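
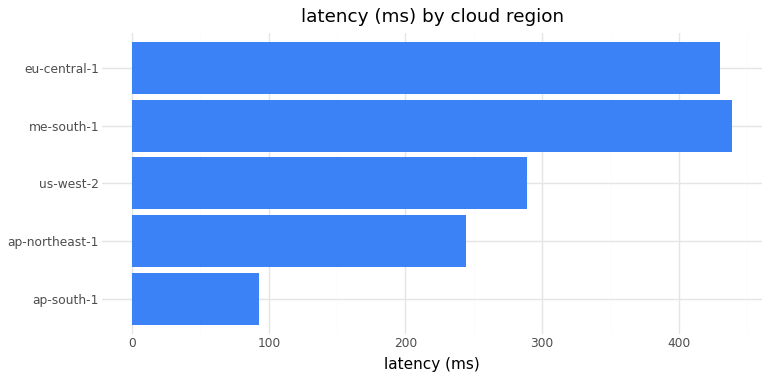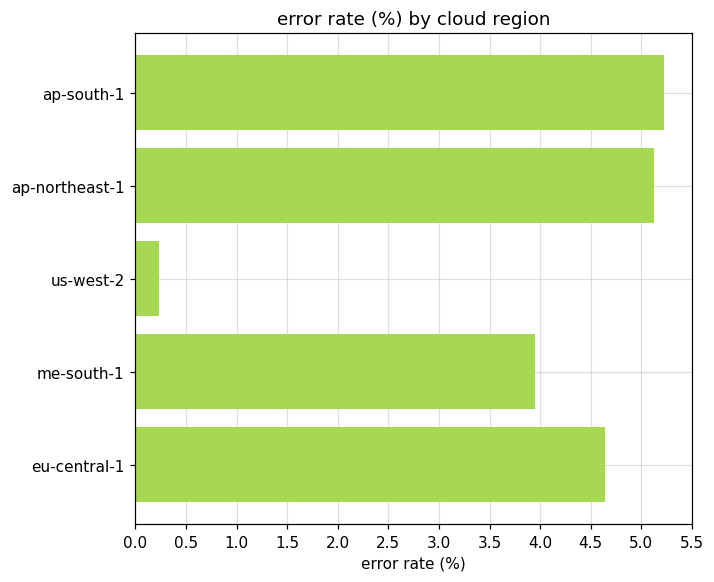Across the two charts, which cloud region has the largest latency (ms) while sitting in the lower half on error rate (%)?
me-south-1

Chart 2 median error rate (%) ≈ 4.5; below-median cloud regions: us-west-2, me-south-1. Among those, me-south-1 has the highest latency (ms) (≈ 450).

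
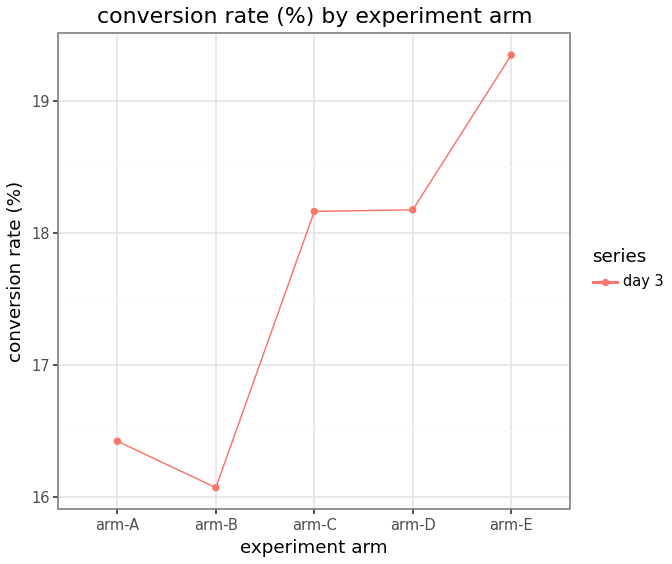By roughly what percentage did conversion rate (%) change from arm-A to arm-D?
arm-A ≈ 16.5, arm-D ≈ 18.0; (18.0 − 16.5) / 16.5 ≈ +9.1%.

≈ +9.1%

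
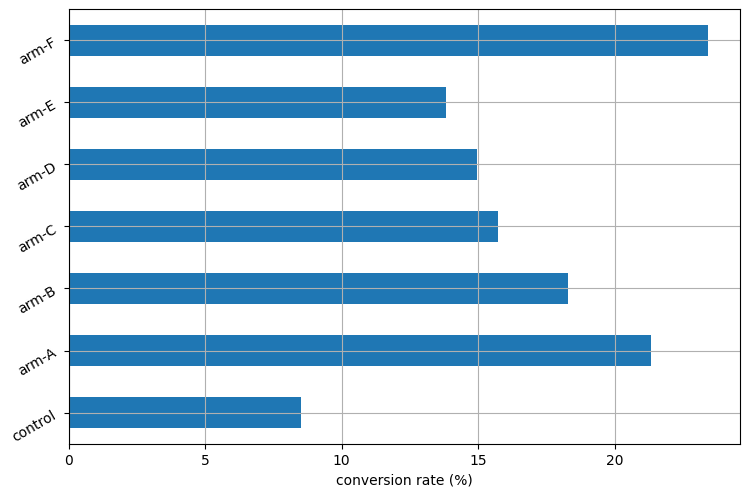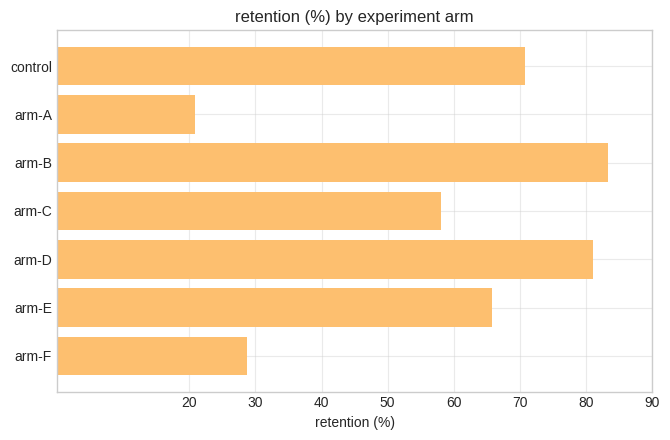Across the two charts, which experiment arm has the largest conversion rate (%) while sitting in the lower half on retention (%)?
Chart 2 median retention (%) ≈ 70; below-median experiment arms: arm-A, arm-C, arm-F. Among those, arm-F has the highest conversion rate (%) (≈ 25).

arm-F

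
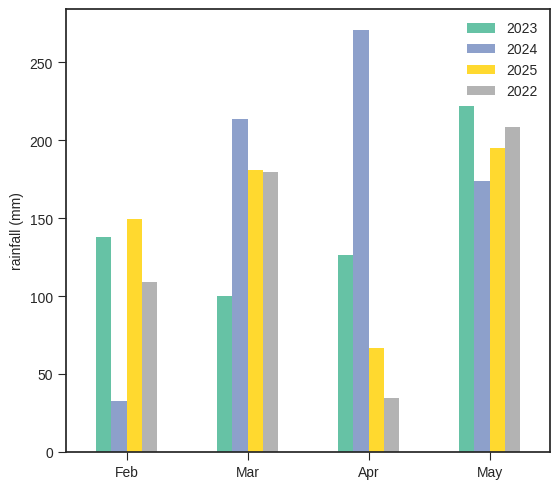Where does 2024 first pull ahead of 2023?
Mar

Feb: 2024 ≈ 25 vs 2023 ≈ 150 (not yet); Mar: 2024 ≈ 225 vs 2023 ≈ 100 (first crossover).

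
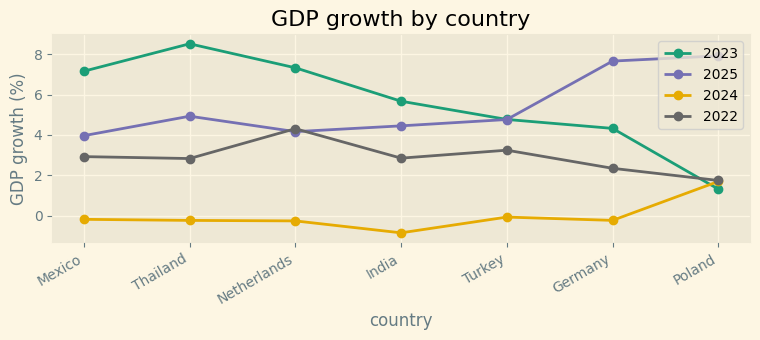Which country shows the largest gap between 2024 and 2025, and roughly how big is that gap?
Germany, ≈ 8 %

Germany: 2024 ≈ 0, 2025 ≈ 8 → gap ≈ 8. Next-largest (Poland) is only ≈ 6.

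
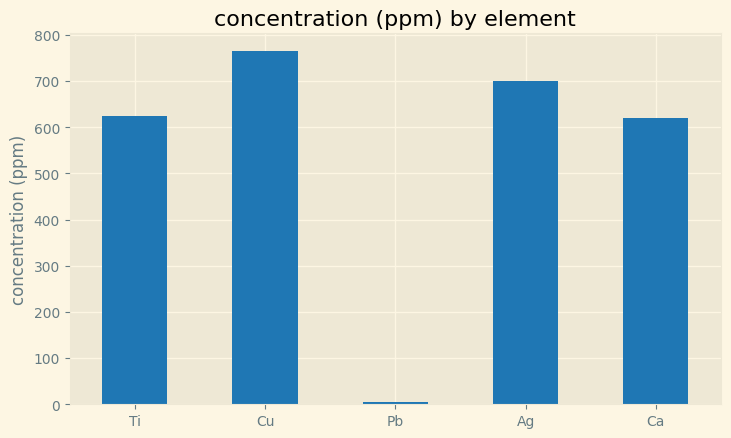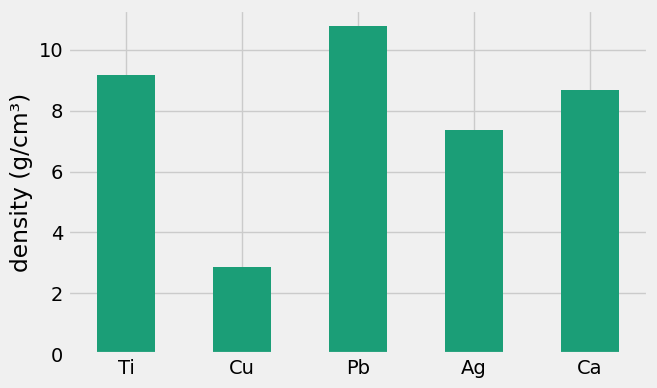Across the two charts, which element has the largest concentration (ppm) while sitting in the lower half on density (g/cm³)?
Chart 2 median density (g/cm³) ≈ 9; below-median elements: Cu, Ag. Among those, Cu has the highest concentration (ppm) (≈ 800).

Cu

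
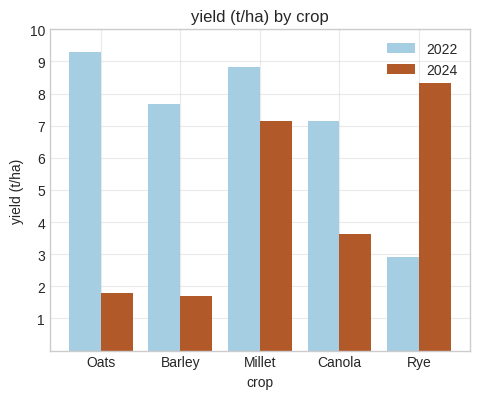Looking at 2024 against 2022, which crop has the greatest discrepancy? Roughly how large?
Oats: 2024 ≈ 2, 2022 ≈ 9 → gap ≈ 7. Next-largest (Barley) is only ≈ 6.

Oats, ≈ 7 t/ha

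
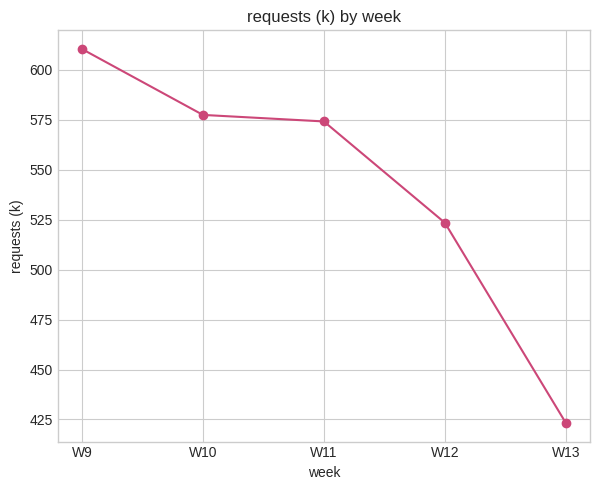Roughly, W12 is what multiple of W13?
W12 ≈ 520, W13 ≈ 420; 520/420 ≈ 1.24.

≈ 1.24×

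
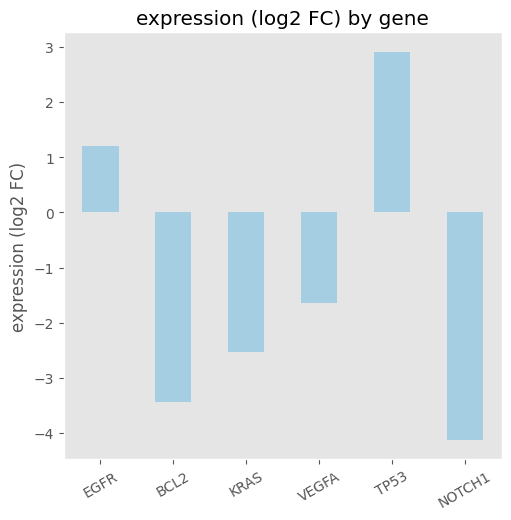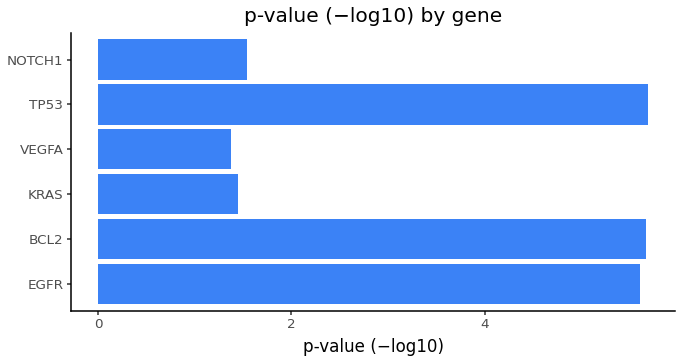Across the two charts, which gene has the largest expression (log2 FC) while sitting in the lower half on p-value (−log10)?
VEGFA

Chart 2 median p-value (−log10) ≈ 4; below-median genes: KRAS, VEGFA, NOTCH1. Among those, VEGFA has the highest expression (log2 FC) (≈ -1.5).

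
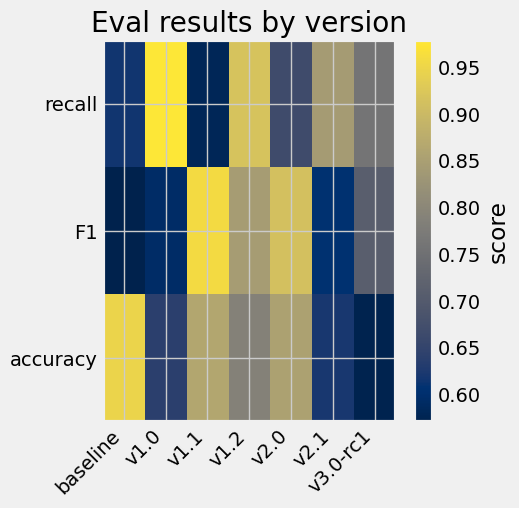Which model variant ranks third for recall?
Top 4 for recall: v1.0 ≈ 1.00, v1.2 ≈ 0.90, v2.1 ≈ 0.85, v3.0-rc1 ≈ 0.75.

v2.1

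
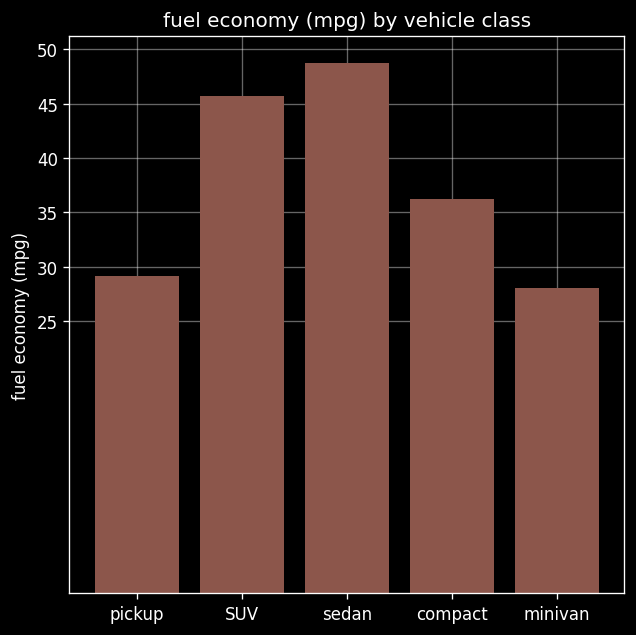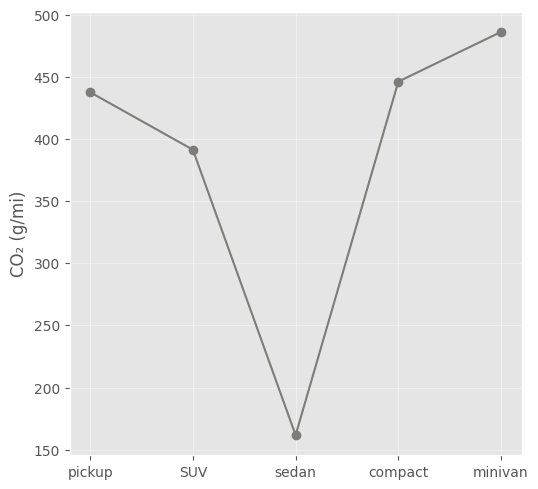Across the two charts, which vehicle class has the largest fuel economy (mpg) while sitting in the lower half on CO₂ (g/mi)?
Chart 2 median CO₂ (g/mi) ≈ 450; below-median vehicle classes: SUV, sedan. Among those, sedan has the highest fuel economy (mpg) (≈ 50).

sedan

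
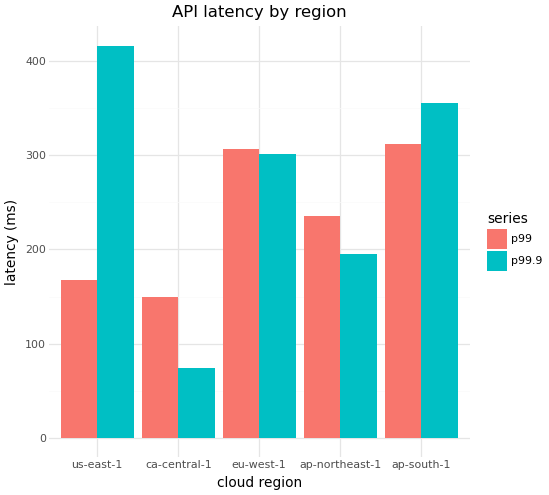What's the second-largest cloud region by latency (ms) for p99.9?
ap-south-1

Top 3 for p99.9: us-east-1 ≈ 400, ap-south-1 ≈ 350, eu-west-1 ≈ 300.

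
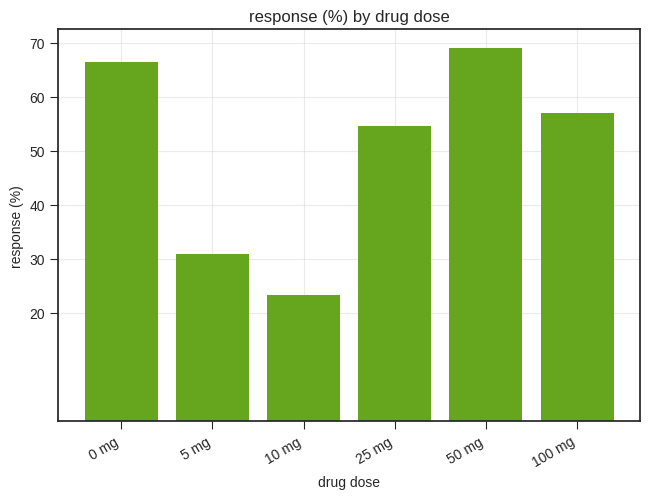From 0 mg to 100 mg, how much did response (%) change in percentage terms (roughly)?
0 mg ≈ 70, 100 mg ≈ 60; (60 − 70) / 70 ≈ -14.3%.

≈ -14.3%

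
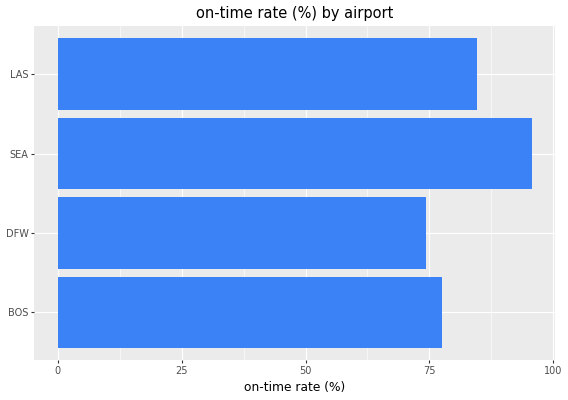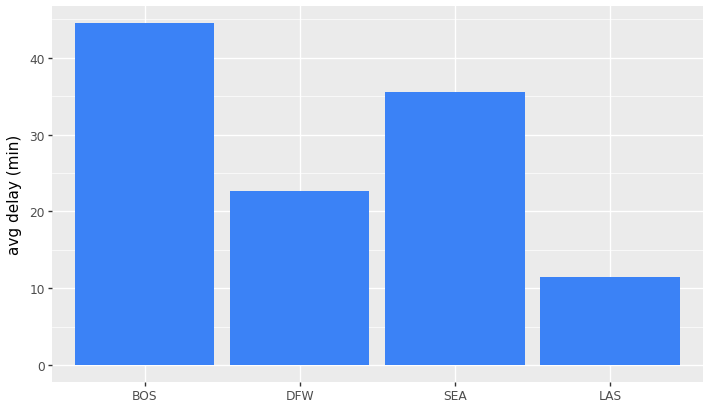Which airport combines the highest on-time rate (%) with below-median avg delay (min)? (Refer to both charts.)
Chart 2 median avg delay (min) ≈ 30; below-median airports: DFW, LAS. Among those, LAS has the highest on-time rate (%) (≈ 80).

LAS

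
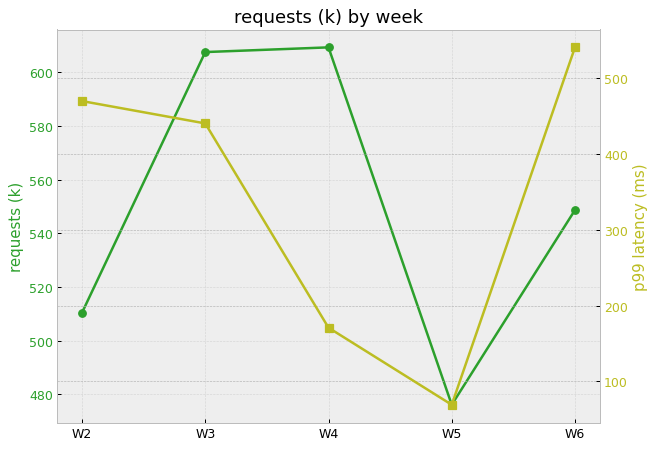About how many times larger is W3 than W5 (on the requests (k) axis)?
≈ 1.25×

W3 ≈ 600, W5 ≈ 480; 600/480 ≈ 1.25.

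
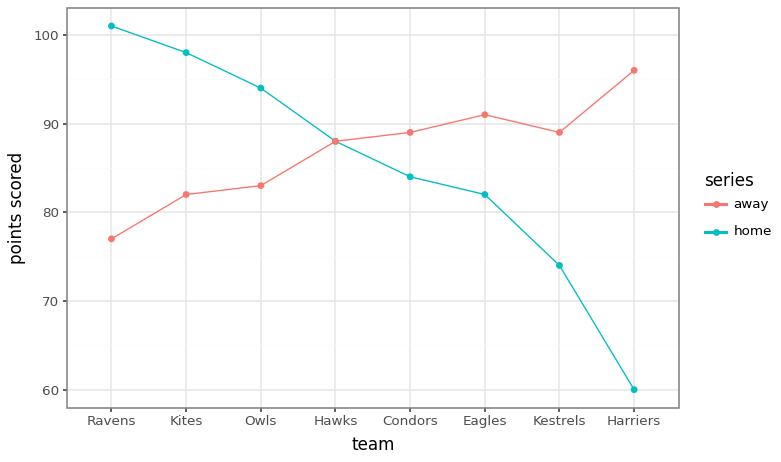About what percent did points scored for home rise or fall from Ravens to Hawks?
Ravens ≈ 100, Hawks ≈ 90; (90 − 100) / 100 ≈ -10%.

≈ -10%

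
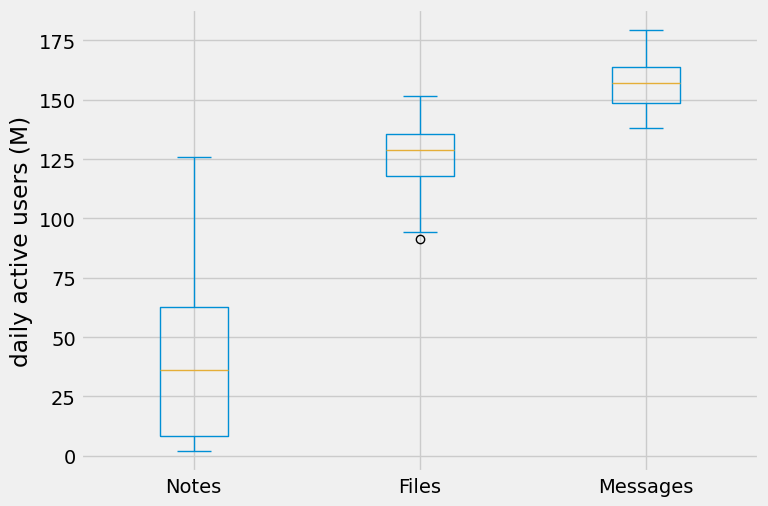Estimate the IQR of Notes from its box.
≈ 50

Q3 ≈ 60, Q1 ≈ 10; IQR ≈ 50.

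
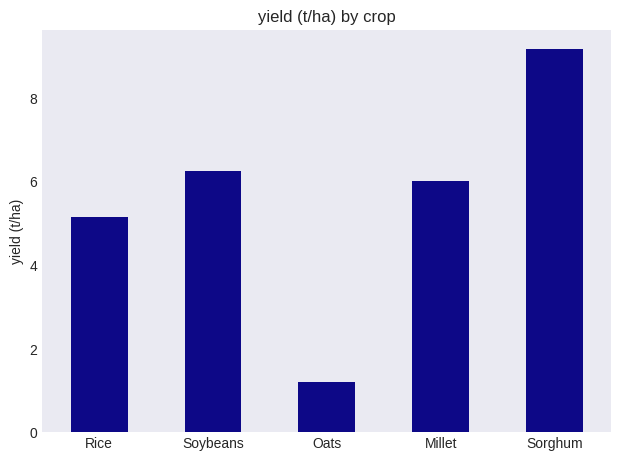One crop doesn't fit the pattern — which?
Oats

Oats ≈ 1; the rest sit between ≈ 5 and ≈ 9.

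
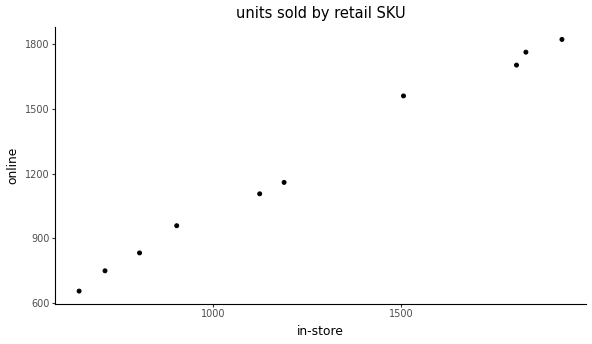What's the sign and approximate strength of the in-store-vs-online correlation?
positive, strong

Points are positively correlated; strong (|r| ≈ 1.0).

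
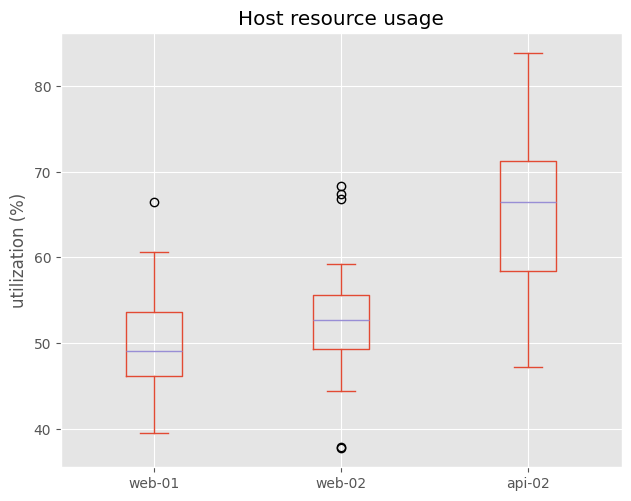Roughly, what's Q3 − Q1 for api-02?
≈ 14

Q3 ≈ 72, Q1 ≈ 58; IQR ≈ 14.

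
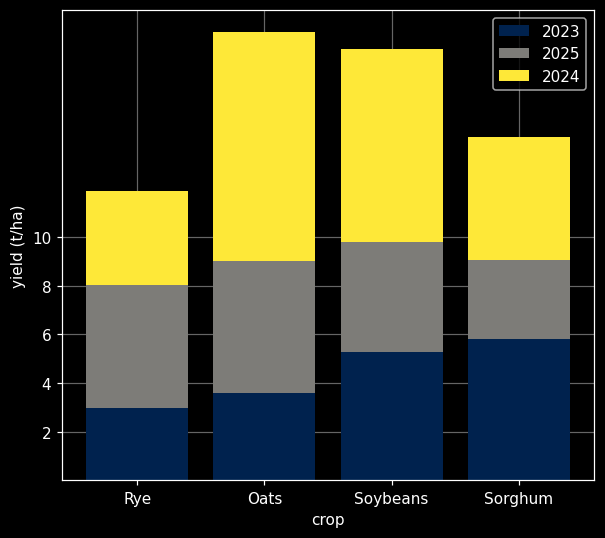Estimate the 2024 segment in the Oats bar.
≈ 8

2024 top ≈ 18, bottom ≈ 10; segment ≈ 8.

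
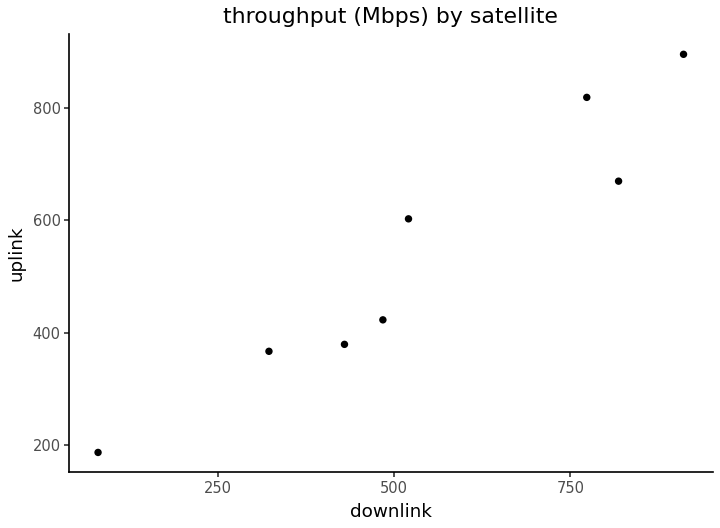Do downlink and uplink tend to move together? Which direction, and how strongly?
positive, strong

Points are positively correlated; strong (|r| ≈ 1.0).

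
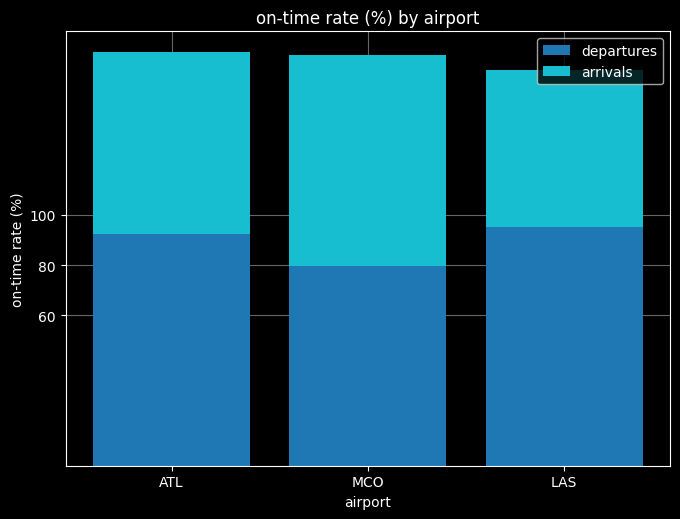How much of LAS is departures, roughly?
≈ 100

departures top ≈ 100, bottom ≈ 0; segment ≈ 100.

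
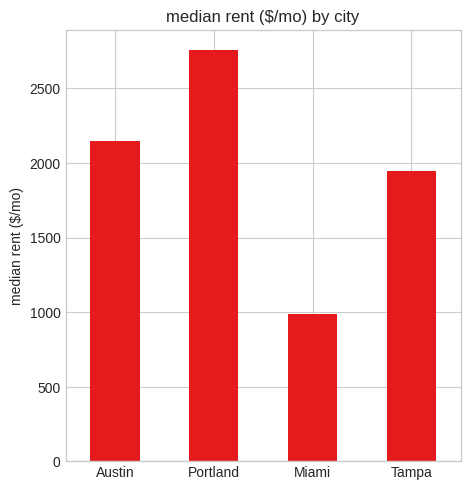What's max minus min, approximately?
≈ 2000

Max Portland ≈ 3000, min Miami ≈ 1000; range ≈ 2000.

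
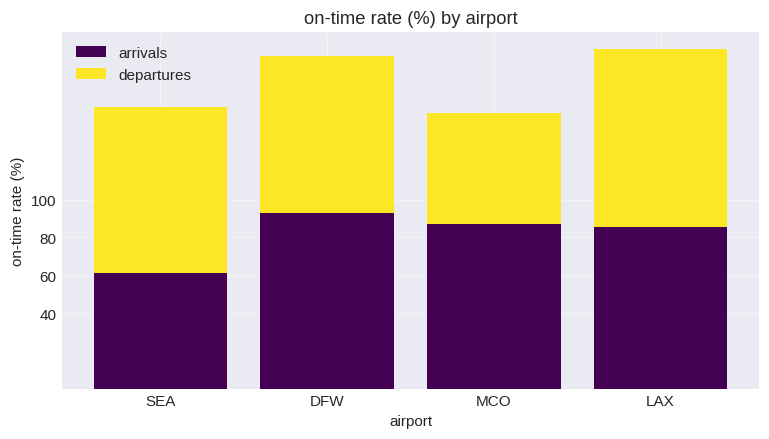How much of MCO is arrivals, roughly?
arrivals top ≈ 80, bottom ≈ 0; segment ≈ 80.

≈ 80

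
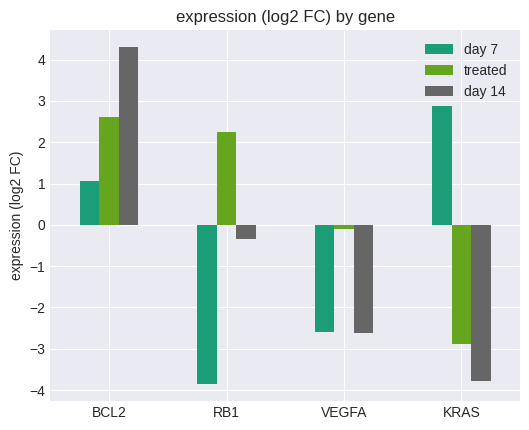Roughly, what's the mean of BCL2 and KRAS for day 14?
≈ 0

(4 + -4) / 2 ≈ 0.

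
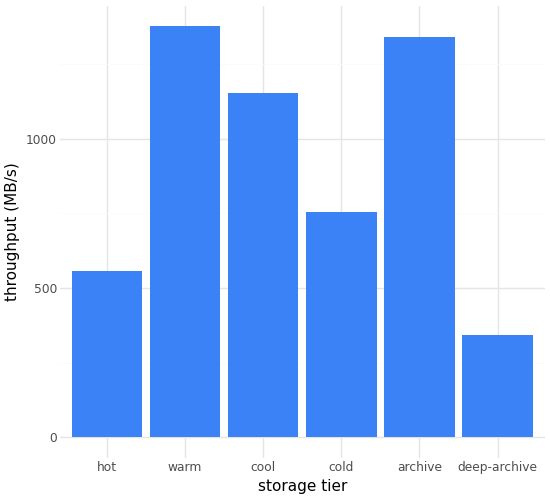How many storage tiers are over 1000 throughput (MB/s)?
3

Above 1000: warm, cool, archive.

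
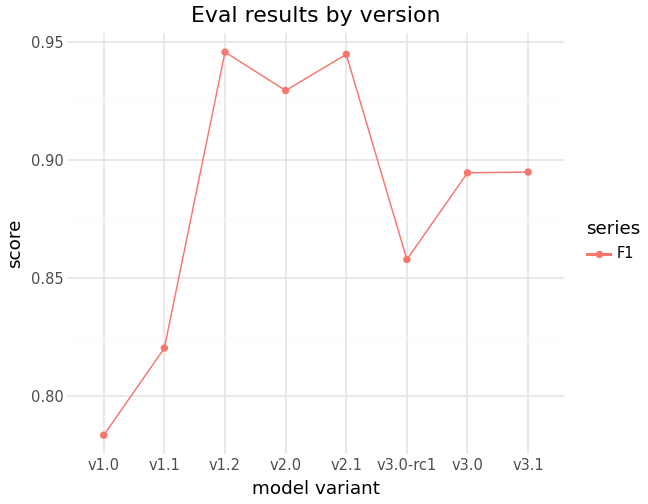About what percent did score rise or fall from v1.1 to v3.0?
≈ +9.8%

v1.1 ≈ 0.82, v3.0 ≈ 0.90; (0.90 − 0.82) / 0.82 ≈ +9.8%.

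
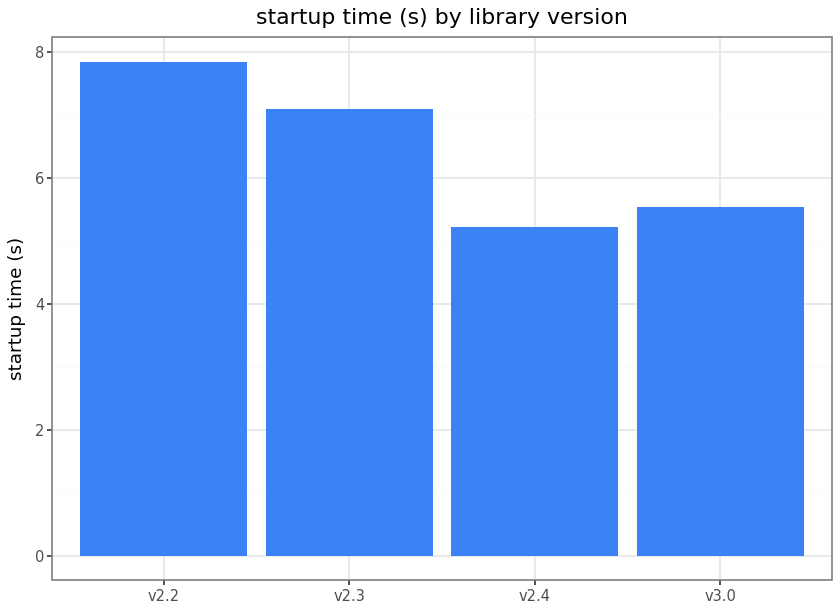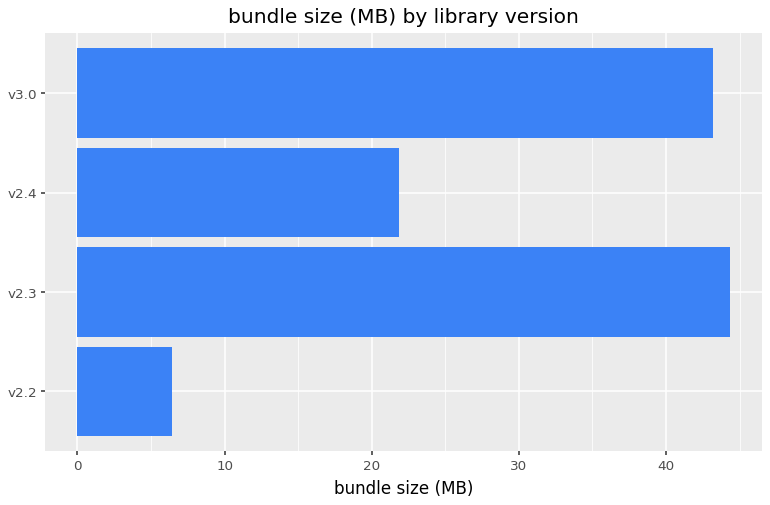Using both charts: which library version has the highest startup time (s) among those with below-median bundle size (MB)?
v2.2

Chart 2 median bundle size (MB) ≈ 35; below-median library versions: v2.2, v2.4. Among those, v2.2 has the highest startup time (s) (≈ 8).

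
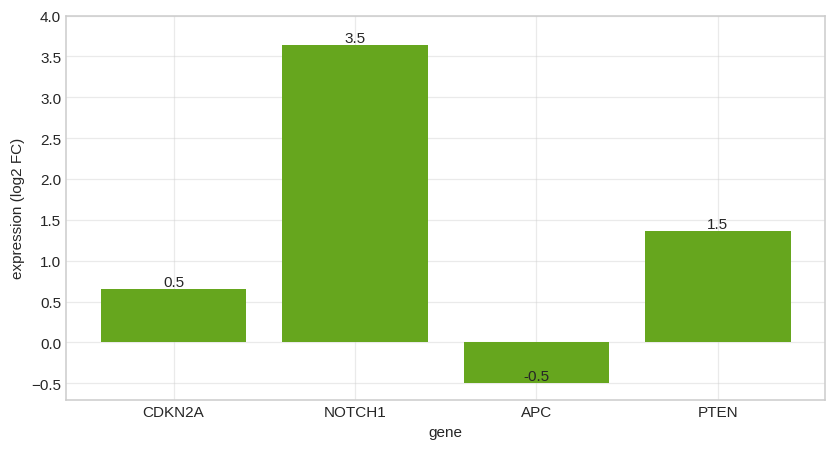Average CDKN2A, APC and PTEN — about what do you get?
(0.5 + -0.5 + 1.5) / 3 ≈ 0.5.

≈ 0.5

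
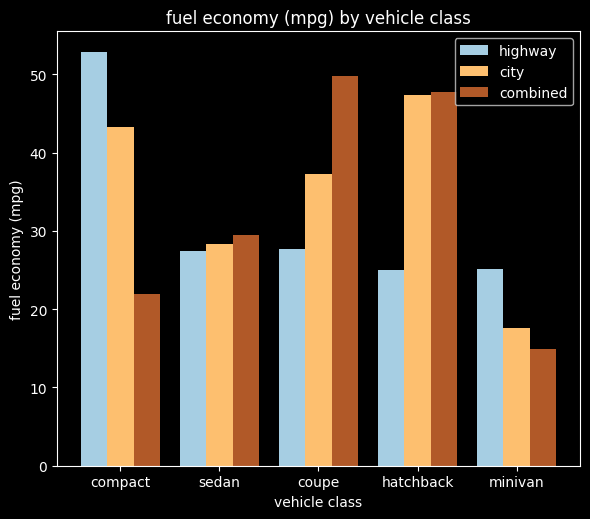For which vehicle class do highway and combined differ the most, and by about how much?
compact: highway ≈ 55, combined ≈ 20 → gap ≈ 35. Next-largest (hatchback) is only ≈ 25.

compact, ≈ 35 mpg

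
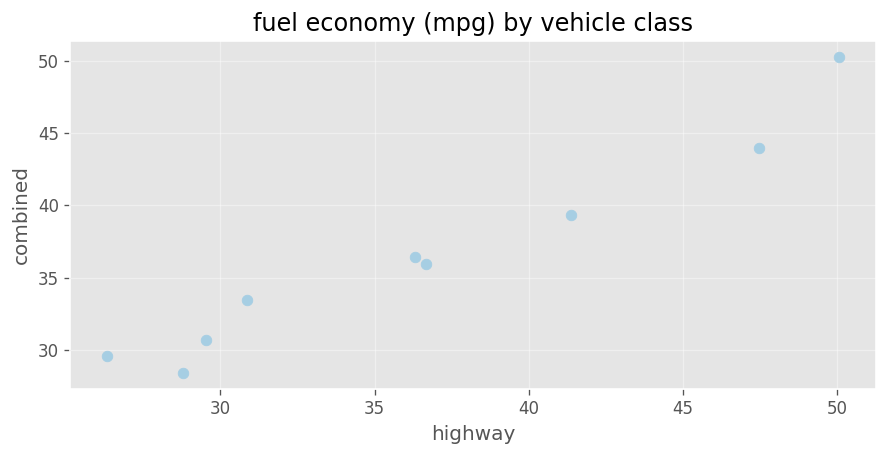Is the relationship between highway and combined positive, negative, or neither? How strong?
Points are positively correlated; strong (|r| ≈ 1.0).

positive, strong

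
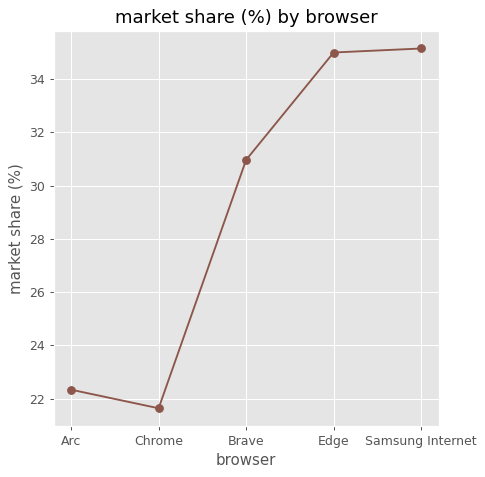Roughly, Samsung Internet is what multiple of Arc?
≈ 1.64×

Samsung Internet ≈ 36, Arc ≈ 22; 36/22 ≈ 1.64.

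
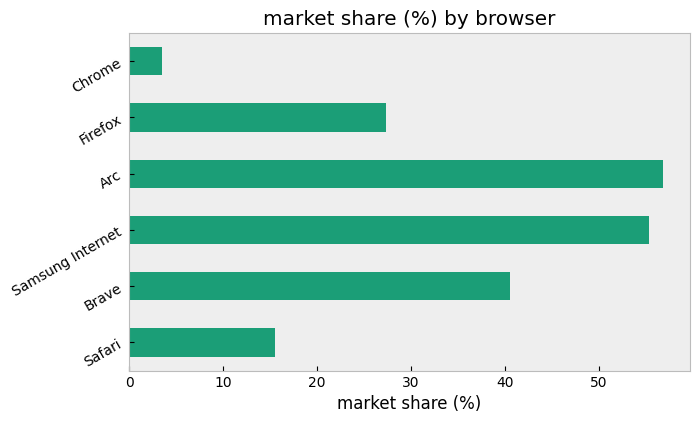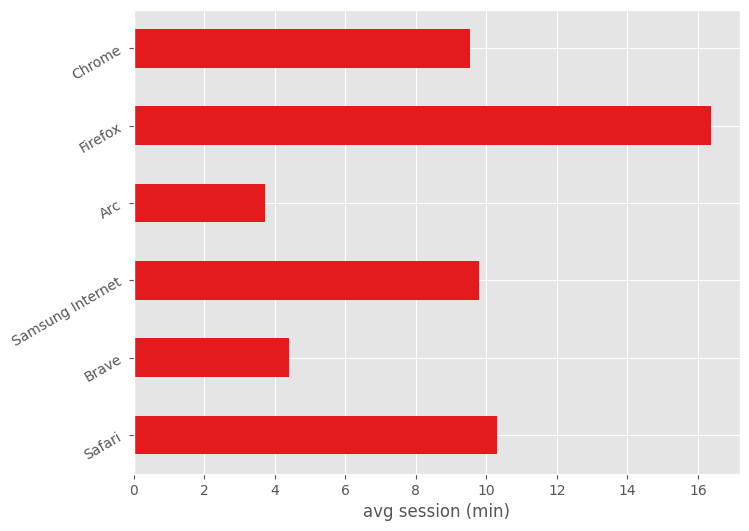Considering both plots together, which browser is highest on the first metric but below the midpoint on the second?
Chart 2 median avg session (min) ≈ 10; below-median browsers: Brave, Arc, Chrome. Among those, Arc has the highest market share (%) (≈ 60).

Arc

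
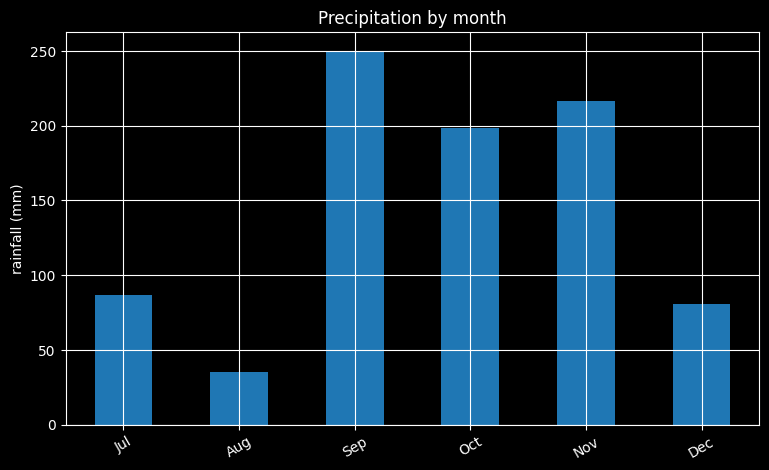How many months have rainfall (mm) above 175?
Above 175: Sep, Oct, Nov.

3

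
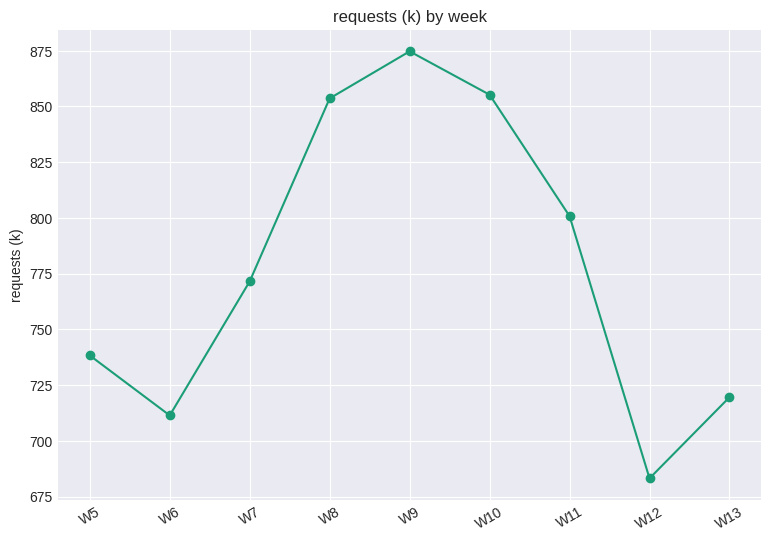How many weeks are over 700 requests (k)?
Above 700: W5, W6, W7, W8, W9, W10, W11, W13.

8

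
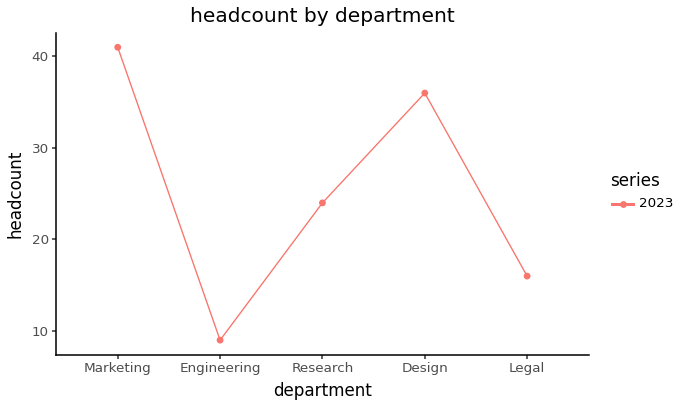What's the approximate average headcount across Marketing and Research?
≈ 32

(40 + 25) / 2 ≈ 32.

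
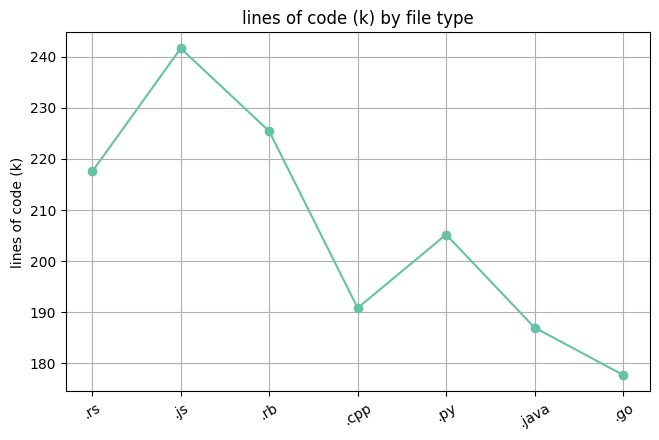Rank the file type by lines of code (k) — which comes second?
.rb

Top 3: .js ≈ 240, .rb ≈ 230, .rs ≈ 220.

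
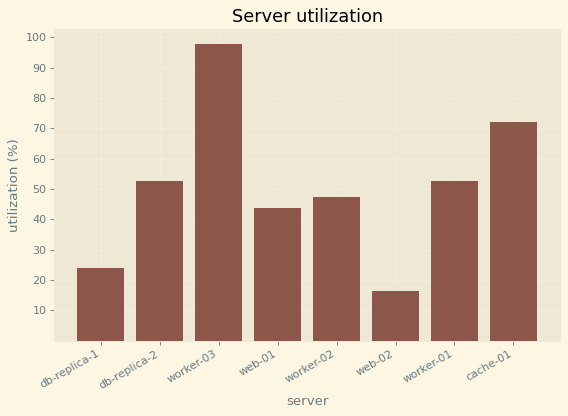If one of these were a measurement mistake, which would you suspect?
worker-03

worker-03 ≈ 100; the rest sit between ≈ 20 and ≈ 70.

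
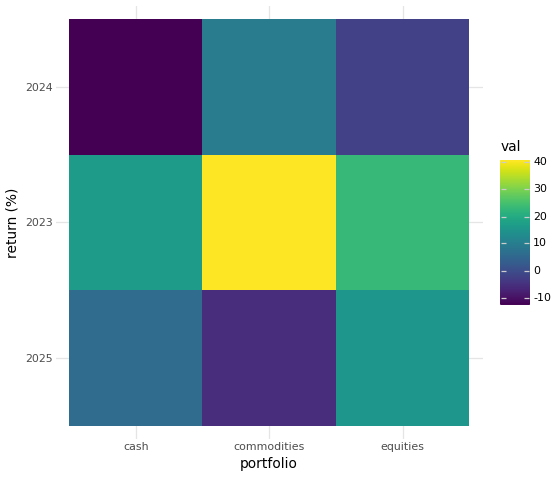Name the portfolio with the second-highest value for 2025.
cash

Top 3 for 2025: equities ≈ 15, cash ≈ 5, commodities ≈ -5.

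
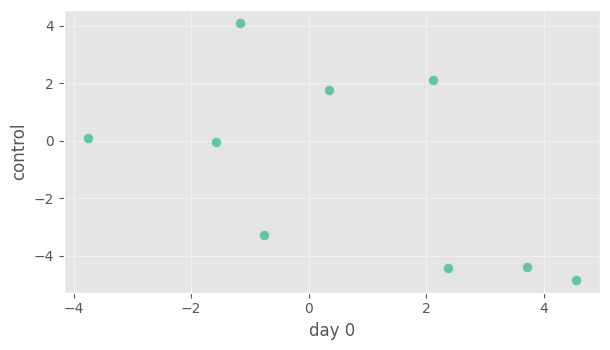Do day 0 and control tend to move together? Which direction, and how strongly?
negative, moderate

Points are negatively correlated; moderate (|r| ≈ 0.6).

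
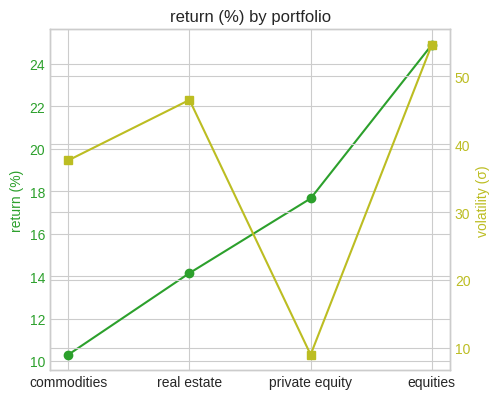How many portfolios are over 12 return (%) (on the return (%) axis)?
3

Above 12: real estate, private equity, equities.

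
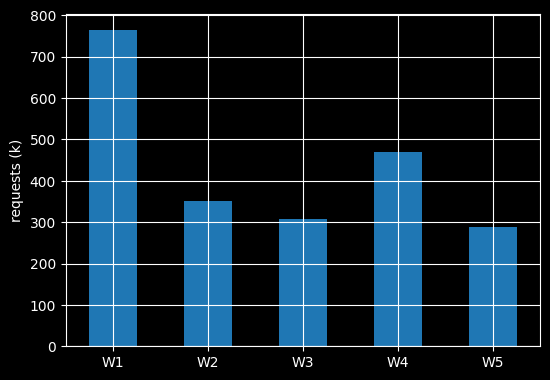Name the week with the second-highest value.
W4

Top 3: W1 ≈ 800, W4 ≈ 500, W2 ≈ 400.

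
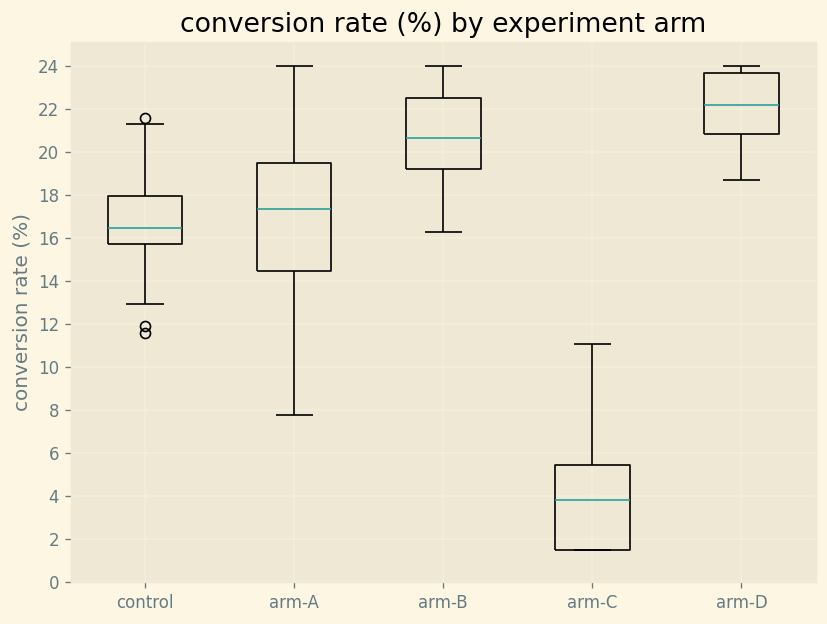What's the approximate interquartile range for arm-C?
Q3 ≈ 6, Q1 ≈ 2; IQR ≈ 4.

≈ 4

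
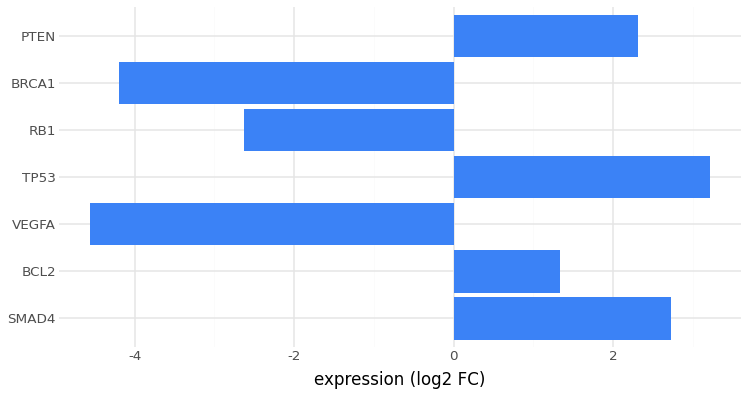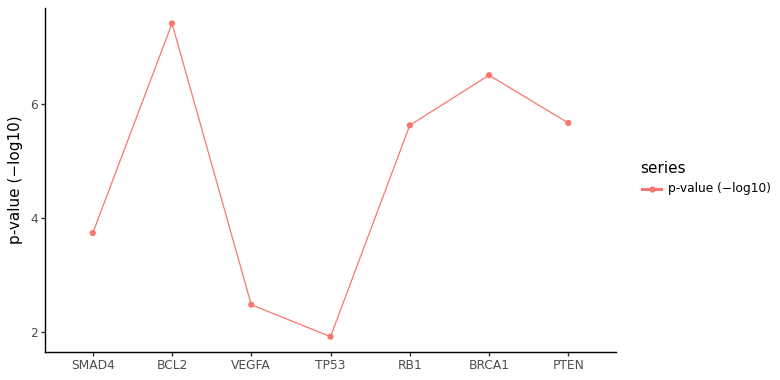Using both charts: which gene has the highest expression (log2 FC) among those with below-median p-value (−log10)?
TP53

Chart 2 median p-value (−log10) ≈ 6; below-median genes: SMAD4, VEGFA, TP53. Among those, TP53 has the highest expression (log2 FC) (≈ 3).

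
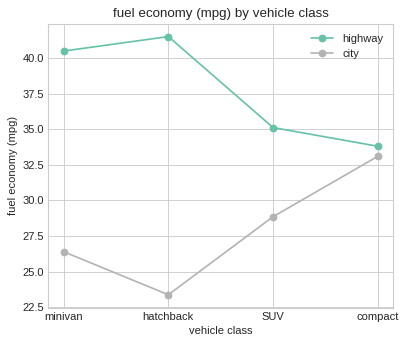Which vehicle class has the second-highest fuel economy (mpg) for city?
Top 3 for city: compact ≈ 34, SUV ≈ 28, minivan ≈ 26.

SUV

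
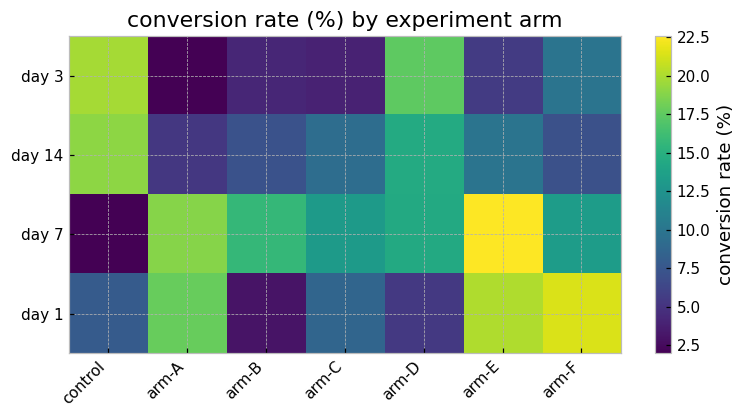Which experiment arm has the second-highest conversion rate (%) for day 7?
Top 3 for day 7: arm-E ≈ 22, arm-A ≈ 18, arm-B ≈ 16.

arm-A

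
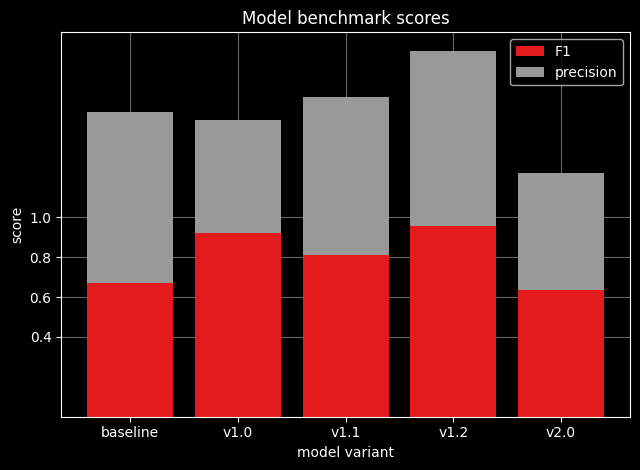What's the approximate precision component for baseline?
≈ 1.0

precision top ≈ 1.6, bottom ≈ 0.6; segment ≈ 1.0.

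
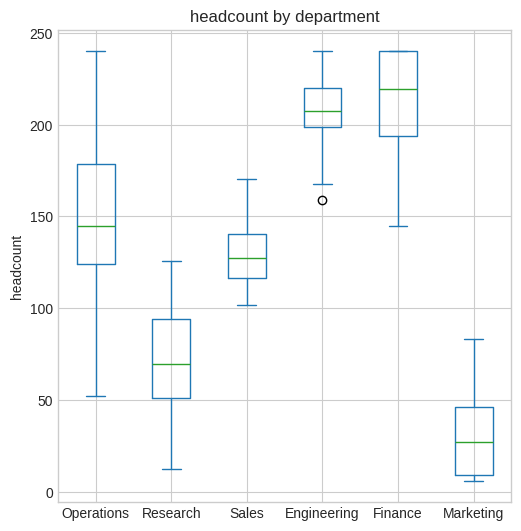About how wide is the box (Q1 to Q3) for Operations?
Q3 ≈ 180, Q1 ≈ 120; IQR ≈ 60.

≈ 60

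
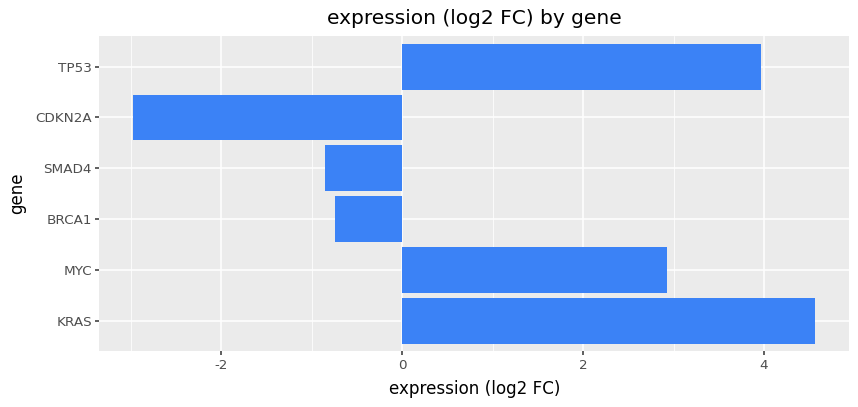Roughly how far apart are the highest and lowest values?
≈ 8

Max KRAS ≈ 5, min CDKN2A ≈ -3; range ≈ 8.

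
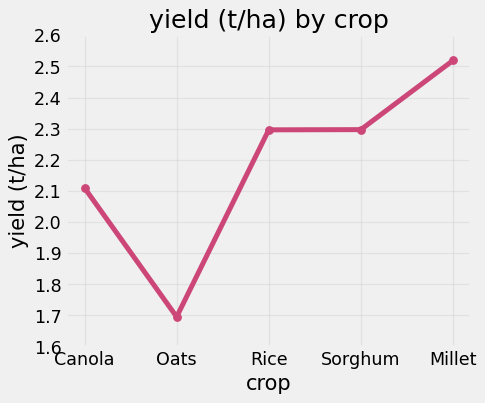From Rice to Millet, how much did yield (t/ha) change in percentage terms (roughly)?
Rice ≈ 2.3, Millet ≈ 2.5; (2.5 − 2.3) / 2.3 ≈ +8.7%.

≈ +8.7%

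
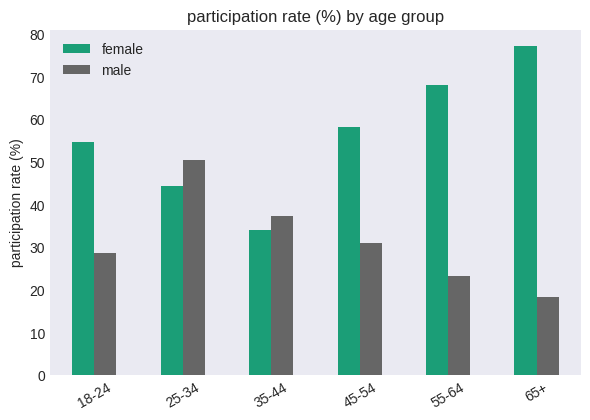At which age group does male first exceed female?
18-24: male ≈ 30 vs female ≈ 50 (not yet); 25-34: male ≈ 50 vs female ≈ 40 (first crossover).

25-34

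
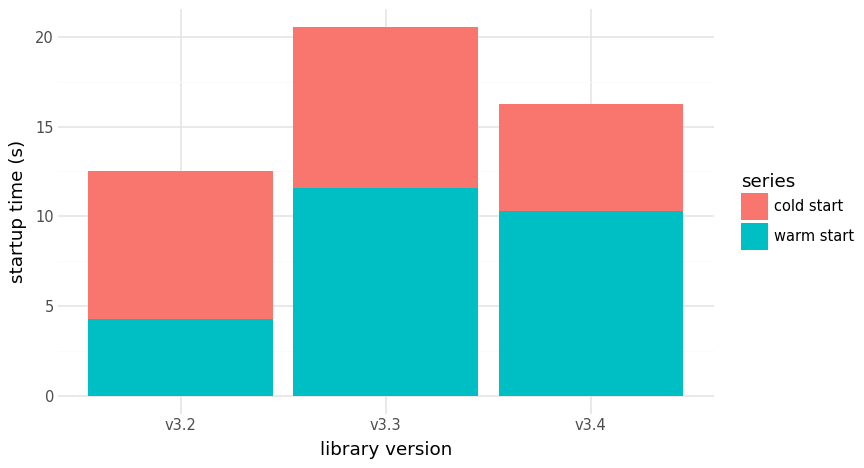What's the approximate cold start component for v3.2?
≈ 8

cold start top ≈ 12, bottom ≈ 4; segment ≈ 8.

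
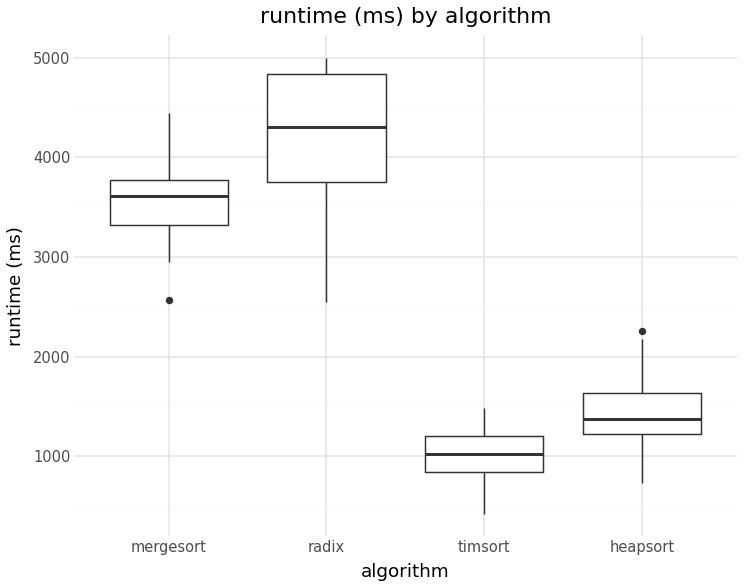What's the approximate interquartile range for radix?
Q3 ≈ 5000, Q1 ≈ 4000; IQR ≈ 1000.

≈ 1000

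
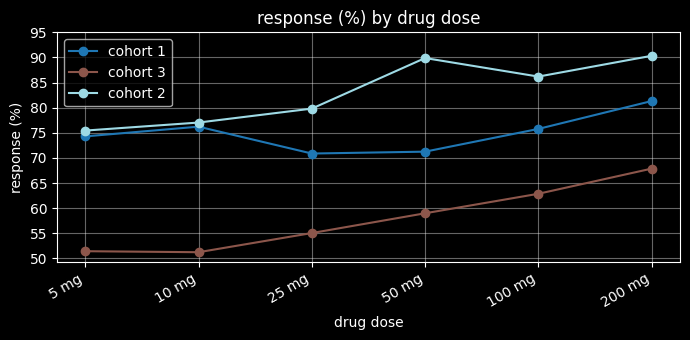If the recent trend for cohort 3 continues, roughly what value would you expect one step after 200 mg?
Last three: 60, 65, 70 → slope ≈ 5/step → next ≈ 75.

≈ 75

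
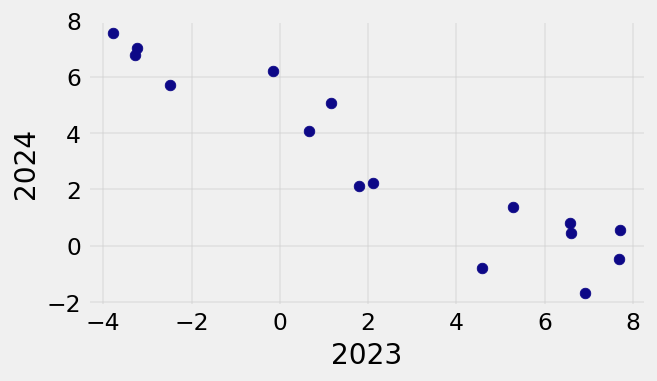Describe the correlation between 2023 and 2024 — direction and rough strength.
negative, strong

Points are negatively correlated; strong (|r| ≈ 0.9).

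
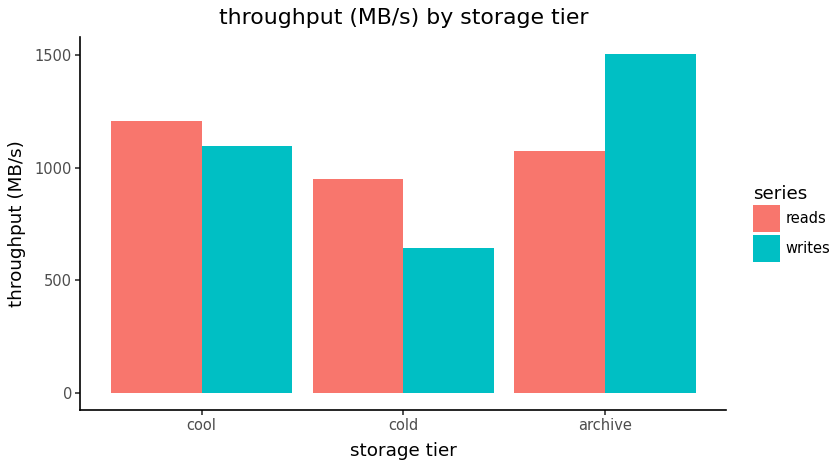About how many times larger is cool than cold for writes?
cool ≈ 1000, cold ≈ 600; 1000/600 ≈ 1.67.

≈ 1.67×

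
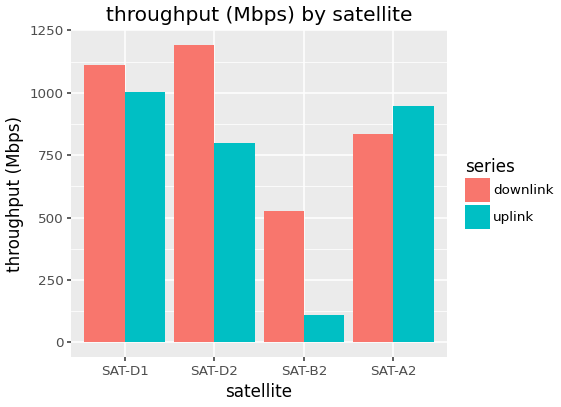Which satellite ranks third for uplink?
SAT-D2

Top 4 for uplink: SAT-D1 ≈ 1000, SAT-A2 ≈ 900, SAT-D2 ≈ 800, SAT-B2 ≈ 100.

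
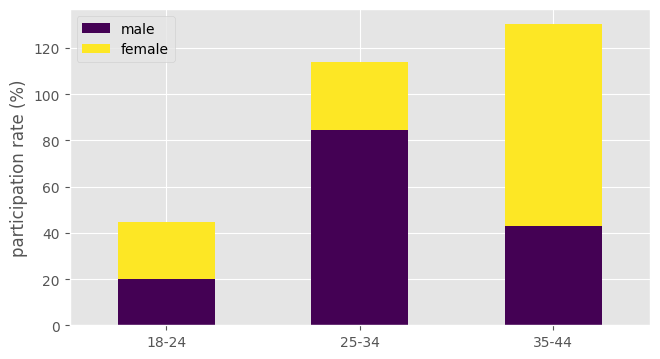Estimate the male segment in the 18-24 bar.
≈ 20

male top ≈ 20, bottom ≈ 0; segment ≈ 20.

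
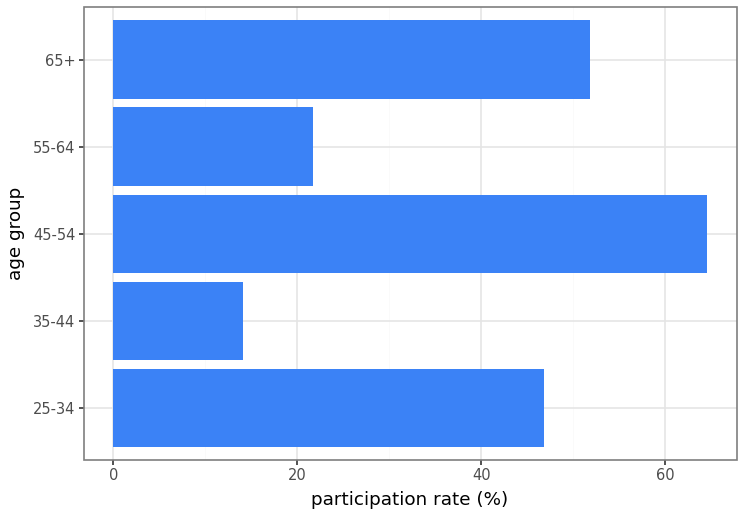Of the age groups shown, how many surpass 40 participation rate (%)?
3

Above 40: 25-34, 45-54, 65+.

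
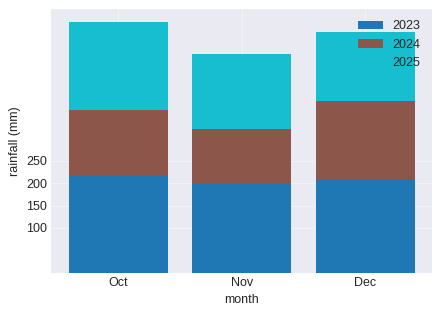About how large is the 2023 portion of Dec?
≈ 200

2023 top ≈ 200, bottom ≈ 0; segment ≈ 200.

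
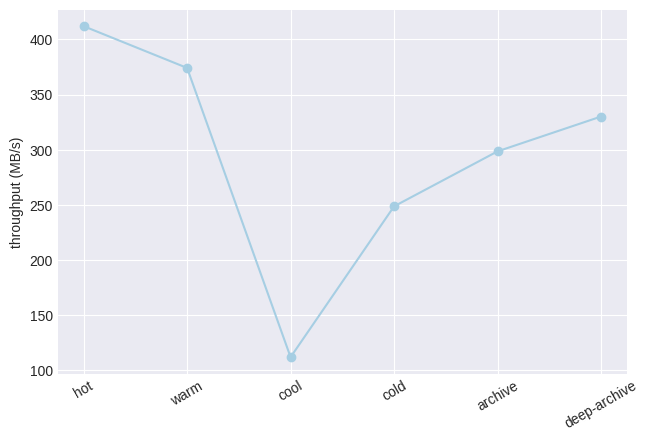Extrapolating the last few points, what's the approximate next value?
Last three: 250, 300, 325 → slope ≈ 37.5/step → next ≈ 362.5.

≈ 362.5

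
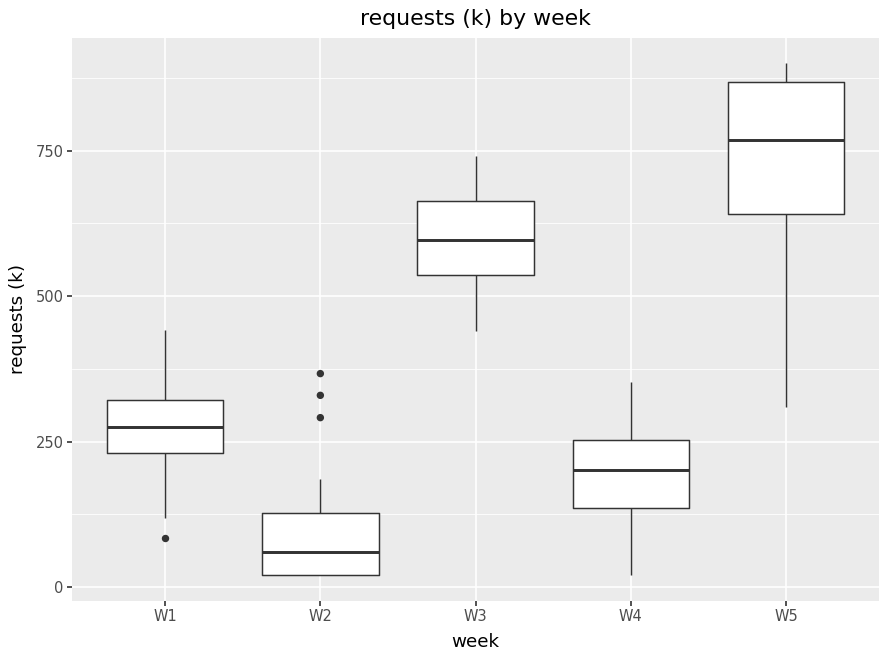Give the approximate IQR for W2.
Q3 ≈ 100, Q1 ≈ 0; IQR ≈ 100.

≈ 100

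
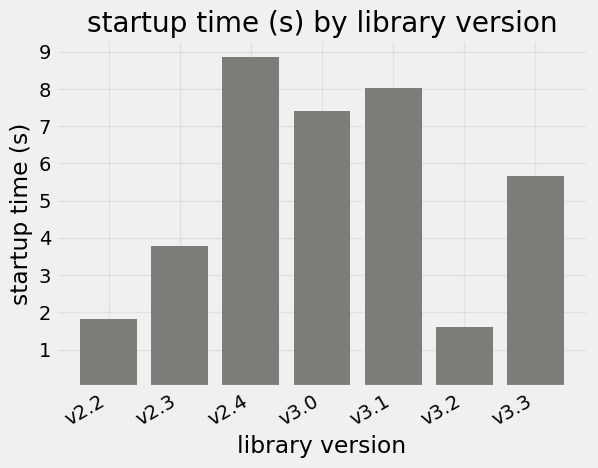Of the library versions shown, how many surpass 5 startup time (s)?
4

Above 5: v2.4, v3.0, v3.1, v3.3.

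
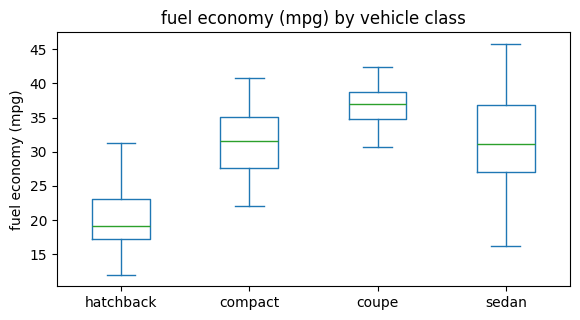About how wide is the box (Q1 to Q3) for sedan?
Q3 ≈ 36, Q1 ≈ 28; IQR ≈ 8.

≈ 8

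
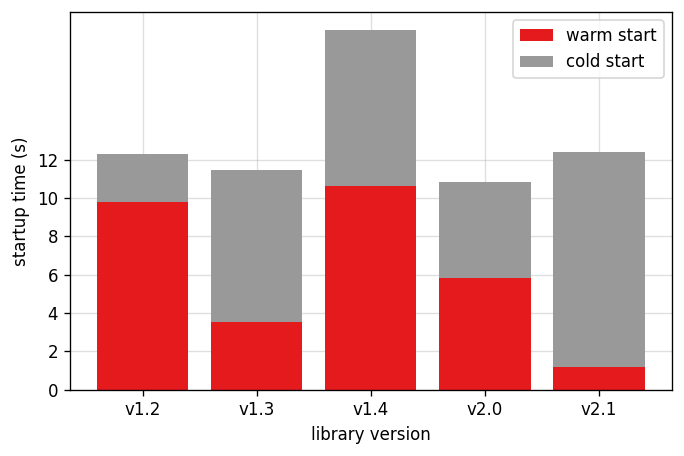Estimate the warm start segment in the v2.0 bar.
≈ 6

warm start top ≈ 6, bottom ≈ 0; segment ≈ 6.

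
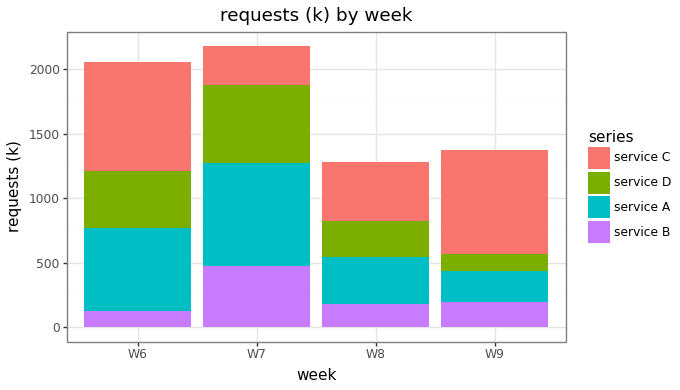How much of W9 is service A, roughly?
≈ 200

service A top ≈ 400, bottom ≈ 200; segment ≈ 200.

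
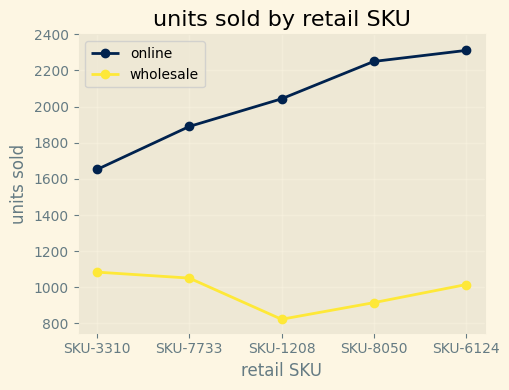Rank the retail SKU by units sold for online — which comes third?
Top 4 for online: SKU-6124 ≈ 2400, SKU-8050 ≈ 2200, SKU-1208 ≈ 2000, SKU-7733 ≈ 1800.

SKU-1208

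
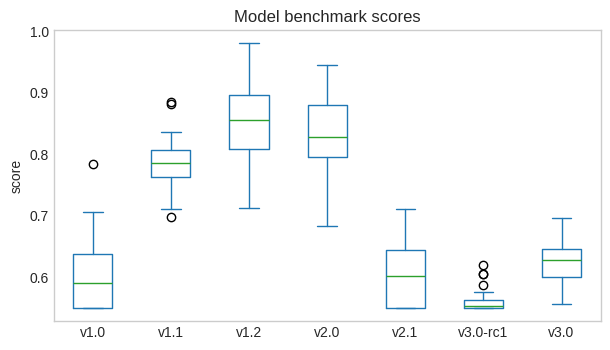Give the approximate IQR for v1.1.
Q3 ≈ 0.80, Q1 ≈ 0.75; IQR ≈ 0.05.

≈ 0.05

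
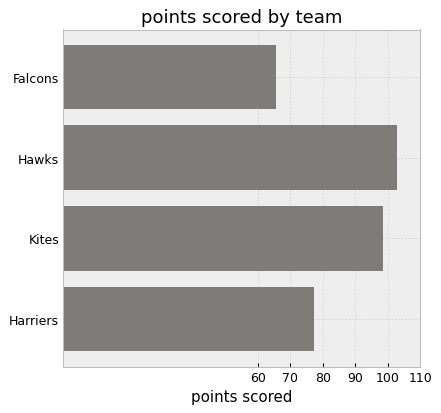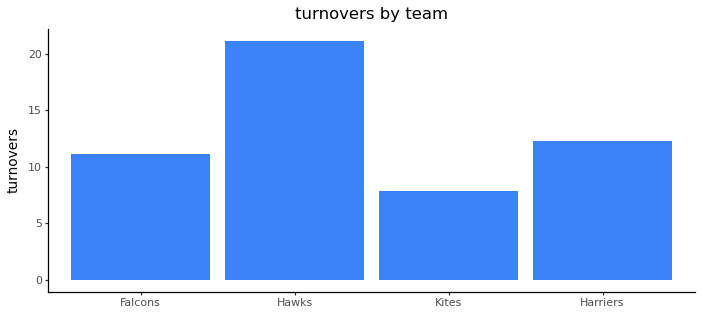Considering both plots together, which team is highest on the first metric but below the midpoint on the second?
Chart 2 median turnovers ≈ 12; below-median teams: Falcons, Kites. Among those, Kites has the highest points scored (≈ 100).

Kites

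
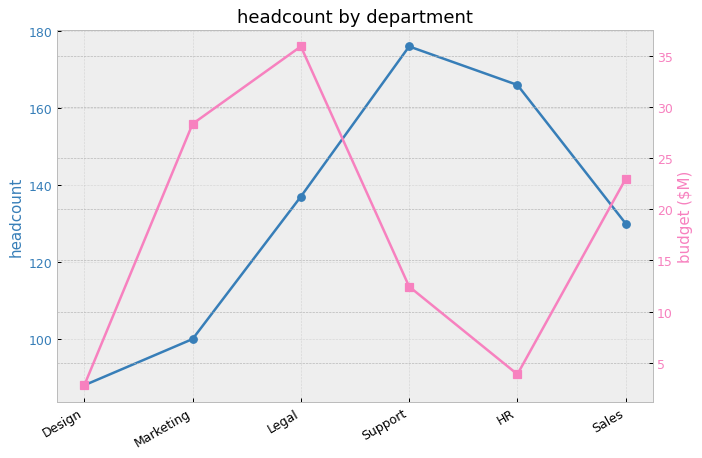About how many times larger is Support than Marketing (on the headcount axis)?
Support ≈ 180, Marketing ≈ 100; 180/100 ≈ 1.8.

≈ 1.8×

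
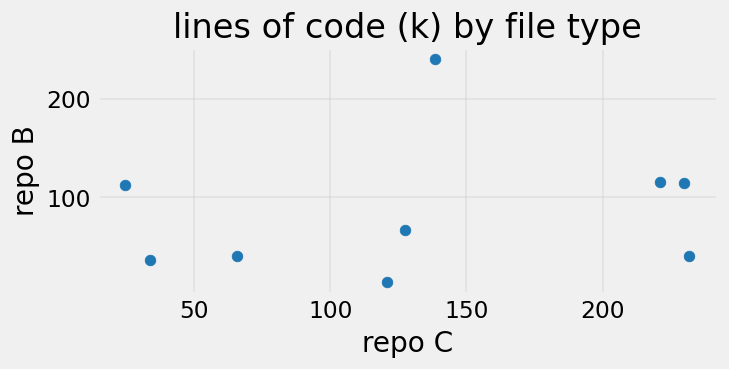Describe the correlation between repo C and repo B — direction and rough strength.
Points are roughly uncorrelated; weak (|r| ≈ 0.2).

no clear correlation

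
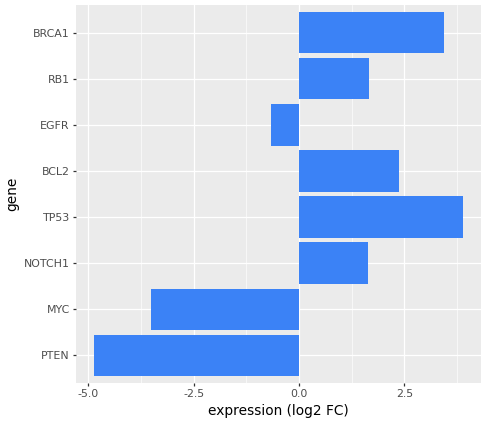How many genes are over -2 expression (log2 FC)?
6

Above -2: NOTCH1, TP53, BCL2, EGFR, RB1, BRCA1.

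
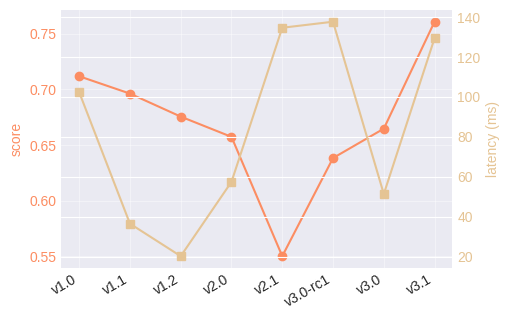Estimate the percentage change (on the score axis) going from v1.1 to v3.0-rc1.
v1.1 ≈ 0.70, v3.0-rc1 ≈ 0.64; (0.64 − 0.70) / 0.70 ≈ -8.6%.

≈ -8.6%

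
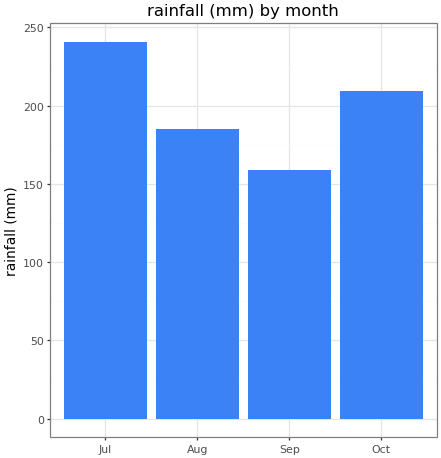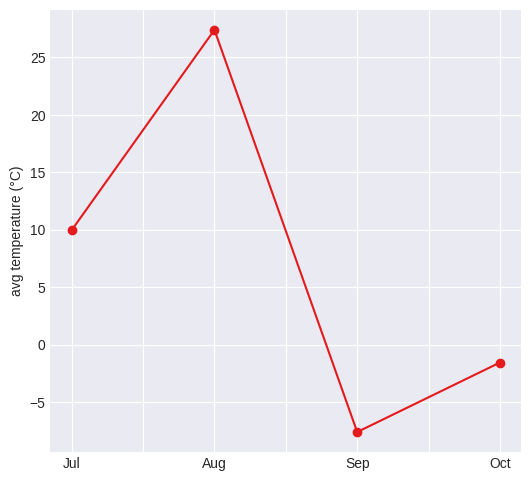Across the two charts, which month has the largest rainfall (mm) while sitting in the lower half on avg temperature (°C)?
Oct

Chart 2 median avg temperature (°C) ≈ 5; below-median months: Sep, Oct. Among those, Oct has the highest rainfall (mm) (≈ 200).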